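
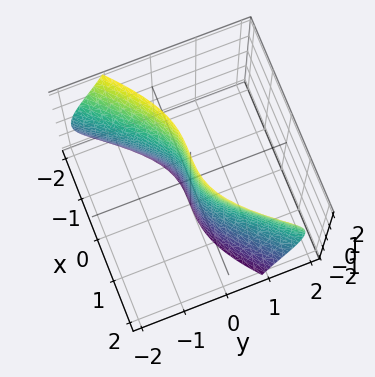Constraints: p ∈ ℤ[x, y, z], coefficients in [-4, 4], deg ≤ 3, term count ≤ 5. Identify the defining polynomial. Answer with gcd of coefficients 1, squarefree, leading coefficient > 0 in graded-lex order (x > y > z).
3*x^3 - 3*x^2*y + x*y*z - 2*y*z^2 - 3*y

1. Degree: the shape is more complex than any degree-2 surface, so deg p = 3.
2. Against the integer gridlines: it meets the y-axis at y = 0 (among the integer gridlines); every point of the z-axis in the box is on the surface; one x-axis crossing is at x = 0.
3. Putting this together gives p.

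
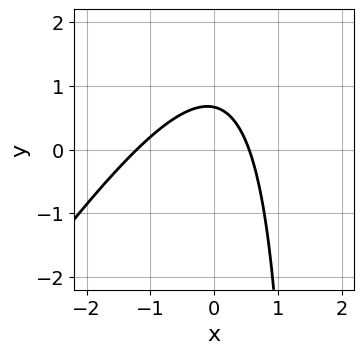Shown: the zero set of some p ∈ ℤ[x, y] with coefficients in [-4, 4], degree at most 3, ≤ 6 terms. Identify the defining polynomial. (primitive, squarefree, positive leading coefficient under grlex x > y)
3*x^2 - 2*x*y + 2*x + 3*y - 2

First, deg p = 2. No degree-1 curve has this shape.
Finally, solving for integer coefficients yields p as stated.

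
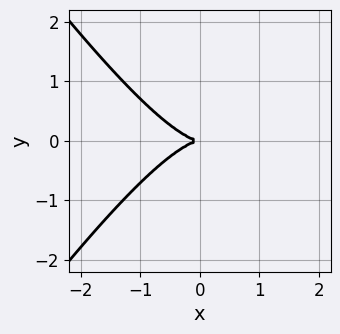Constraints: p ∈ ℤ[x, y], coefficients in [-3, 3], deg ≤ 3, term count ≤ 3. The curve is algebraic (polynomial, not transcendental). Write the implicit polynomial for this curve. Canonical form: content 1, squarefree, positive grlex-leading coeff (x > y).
1. Degree: no degree-2 curve has this shape, so deg p = 3.
2. Symmetries: mirror symmetry y ↦ −y ⇒ only even powers of y.
3. From the axis intercepts and sections: one y-axis crossing is at y = 0; one x-axis crossing is at x = 0.
4. Solving for integer coefficients yields p as stated.

2*x^3 - x*y^2 + 3*y^2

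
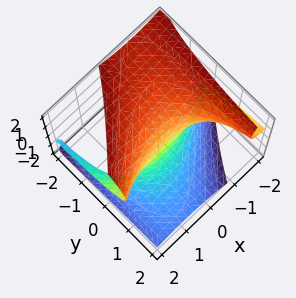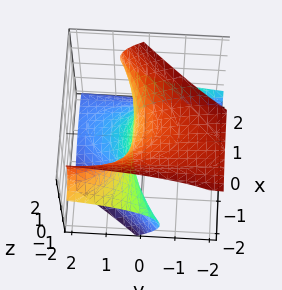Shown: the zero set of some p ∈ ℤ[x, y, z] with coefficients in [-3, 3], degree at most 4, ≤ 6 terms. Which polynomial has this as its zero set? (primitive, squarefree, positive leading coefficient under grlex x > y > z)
x^2*z - x*y*z - z^3 - 3*y + 1

First, degree: a generic line meets the surface in up to 3 points, so deg p = 3.
Next, from the axis intercepts and sections: no x-intercept at any integer in the box; one z-axis crossing is at z = 1.
Finally, matching integer coefficients to the picture gives p.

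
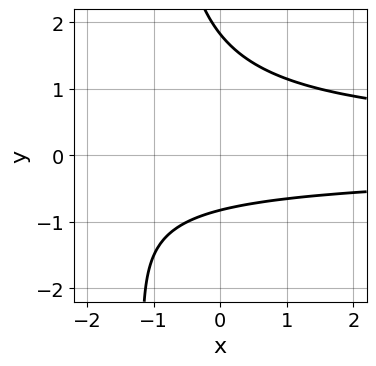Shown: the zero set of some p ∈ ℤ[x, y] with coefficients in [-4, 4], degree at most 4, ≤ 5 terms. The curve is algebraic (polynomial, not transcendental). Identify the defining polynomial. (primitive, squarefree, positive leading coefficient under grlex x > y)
2*x*y^2 + 2*y^2 - 2*y - 3

1. The degree is 3 — no degree-2 curve has this shape.
2. Against the integer gridlines: it misses every integer gridline on the x-axis.
3. Solving for integer coefficients yields p as stated.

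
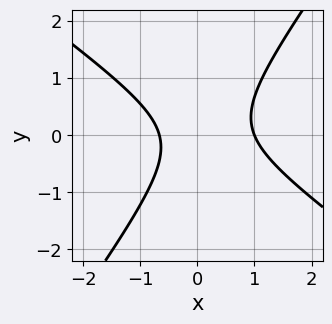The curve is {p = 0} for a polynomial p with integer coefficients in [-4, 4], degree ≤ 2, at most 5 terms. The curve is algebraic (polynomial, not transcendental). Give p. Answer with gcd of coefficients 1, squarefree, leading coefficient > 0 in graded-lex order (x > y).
(a) The degree is 2 — the shape is more complex than any degree-1 curve.
(b) Checking where it meets the axes: no y-intercept at any integer in the box; it meets the x-axis at x = 1 (among the integer gridlines).
(c) Putting this together gives p.

3*x^2 + 2*x*y - 3*y^2 - x - 2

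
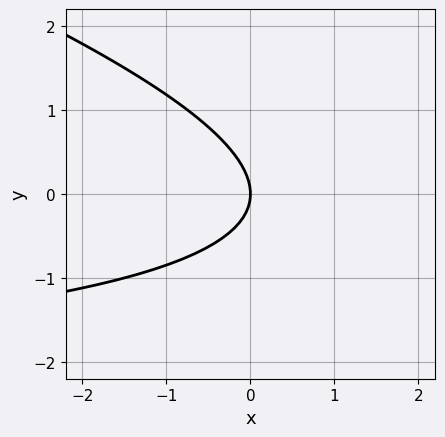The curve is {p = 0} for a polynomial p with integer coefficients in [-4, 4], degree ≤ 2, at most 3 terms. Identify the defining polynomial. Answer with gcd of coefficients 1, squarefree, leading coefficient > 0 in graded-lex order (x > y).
x*y + 3*y^2 + 3*x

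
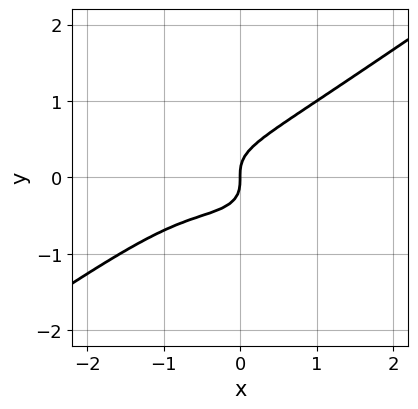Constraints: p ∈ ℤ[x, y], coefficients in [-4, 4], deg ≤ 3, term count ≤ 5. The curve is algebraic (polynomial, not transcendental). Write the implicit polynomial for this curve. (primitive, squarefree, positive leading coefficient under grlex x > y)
x^3 - 3*y^3 + x^2 + x

First, degree: the shape is more complex than any degree-2 curve, so deg p = 3.
Then, observable constraints: it meets the x-axis at x = 0 (among the integer gridlines); it crosses the y-axis at the gridline y = 0.
Finally, solving for integer coefficients yields p as stated.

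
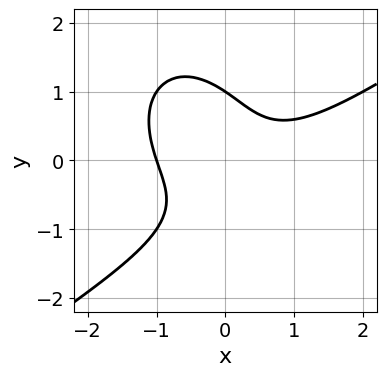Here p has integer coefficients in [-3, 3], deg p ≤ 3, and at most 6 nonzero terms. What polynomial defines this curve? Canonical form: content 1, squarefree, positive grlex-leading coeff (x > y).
(a) Degree: no degree-2 curve has this shape, so deg p = 3.
(b) Reading off the gridlines: it crosses the y-axis at the gridline y = 1; one x-axis crossing is at x = -1.
(c) Fitting integer coefficients to these (and the overall shape) gives p.

x^3 - x^2*y - y^3 - 2*x*y + 1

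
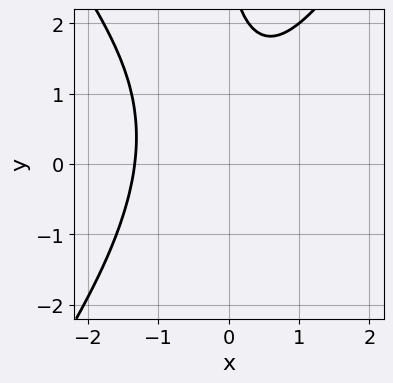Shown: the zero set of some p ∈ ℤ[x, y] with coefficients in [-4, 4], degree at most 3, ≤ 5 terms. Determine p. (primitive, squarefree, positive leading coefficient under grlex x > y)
2*x^3 - x*y^2 + x^2 - y + 3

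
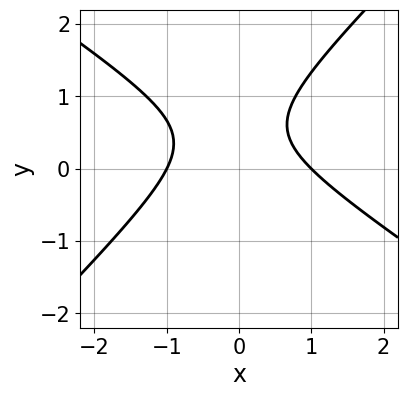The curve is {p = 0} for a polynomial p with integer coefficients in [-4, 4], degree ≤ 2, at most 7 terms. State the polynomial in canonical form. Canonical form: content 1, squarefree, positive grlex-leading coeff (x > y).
(a) deg p = 2.
(b) Checking where it meets the axes: it misses every integer gridline on the y-axis; the x-axis gridline crossings are at x ∈ {-1, 1}.
(c) Assembling these constraints gives the stated polynomial.

2*x^2 + x*y - 3*y^2 + 3*y - 2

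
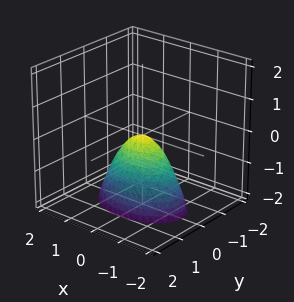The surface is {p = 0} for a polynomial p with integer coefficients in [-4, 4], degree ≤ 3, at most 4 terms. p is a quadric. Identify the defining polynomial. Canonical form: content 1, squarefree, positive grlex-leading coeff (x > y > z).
x^2 + 2*y^2 + z

The degree is 2 — a single bowl opening along one axis; a quadric.
Symmetries: the y ↦ −y reflection is a symmetry, so y appears only in even powers; it's symmetric under x → −x, forcing even powers of x.
Against the integer gridlines: it meets the z-axis at z = 0 (among the integer gridlines); it crosses the x-axis at the gridline x = 0; it crosses the y-axis at the gridline y = 0.
Assembling these constraints gives the stated polynomial.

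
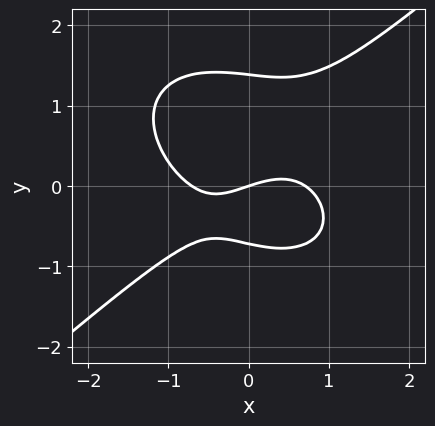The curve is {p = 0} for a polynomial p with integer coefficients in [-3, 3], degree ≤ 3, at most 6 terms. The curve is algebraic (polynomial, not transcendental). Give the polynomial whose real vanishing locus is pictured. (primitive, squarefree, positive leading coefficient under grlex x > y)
2*x^3 - 3*y^3 + 2*y^2 - x + 3*y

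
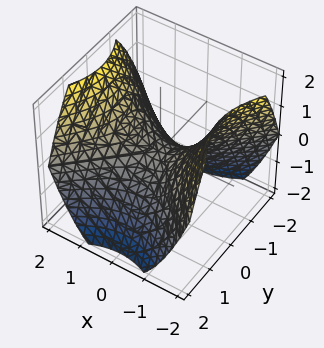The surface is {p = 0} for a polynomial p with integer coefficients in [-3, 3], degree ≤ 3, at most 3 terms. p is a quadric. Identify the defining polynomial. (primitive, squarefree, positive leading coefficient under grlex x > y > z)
2*x^2 - 2*y^2 - 3*z

The degree is 2 — a hyperbolic paraboloid; a quadric.
Symmetries: it's symmetric under y → −y, forcing even powers of y; it's symmetric under x → −x, forcing even powers of x.
Checking where it meets the axes: it crosses the x-axis at the gridline x = 0; it crosses the z-axis at the gridline z = 0.
These observations pin down the coefficients.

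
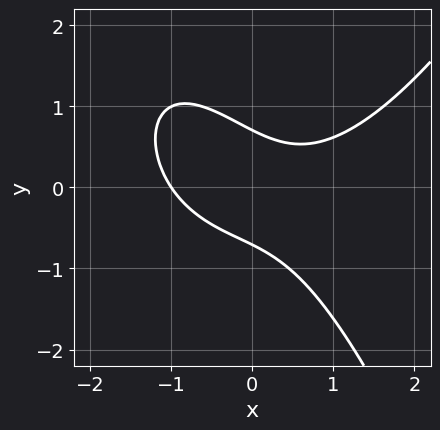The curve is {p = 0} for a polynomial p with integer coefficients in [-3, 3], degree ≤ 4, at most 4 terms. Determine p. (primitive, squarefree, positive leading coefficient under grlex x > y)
x^3 - 2*x*y - 2*y^2 + 1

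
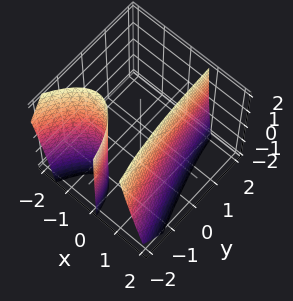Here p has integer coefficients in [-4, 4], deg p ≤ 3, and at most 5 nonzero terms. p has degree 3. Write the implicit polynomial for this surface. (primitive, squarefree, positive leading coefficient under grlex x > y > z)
1. I count 2 distinct pieces. They look like related sheets of one shape, so recover p as a whole.
2. The degree is 3 — no degree-2 surface has this shape.
3. From the axis intercepts and sections: the surface avoids every integer z-axis point in the box.
4. The integer polynomial consistent with all of this is the stated p.

2*x^3 + x^2*z + 3*x*y - 2*y - 3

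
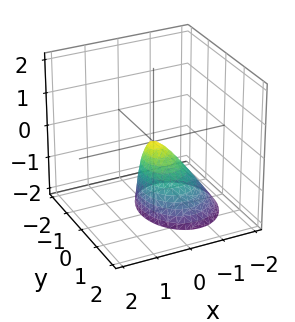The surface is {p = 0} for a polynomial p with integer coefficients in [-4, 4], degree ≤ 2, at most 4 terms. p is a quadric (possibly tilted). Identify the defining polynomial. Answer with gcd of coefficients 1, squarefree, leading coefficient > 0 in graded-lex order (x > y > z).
Degree: a generic line meets the surface in up to 2 points, so deg p = 2.
Checking where it meets the axes: it meets the x-axis at x = 0 (among the integer gridlines); one z-axis crossing is at z = 0; one y-axis crossing is at y = 0.
Together with the visible shape, these determine p as stated.

3*x^2 - 2*x*z + 2*y^2 + z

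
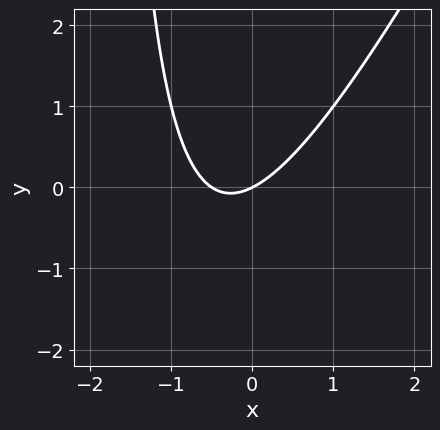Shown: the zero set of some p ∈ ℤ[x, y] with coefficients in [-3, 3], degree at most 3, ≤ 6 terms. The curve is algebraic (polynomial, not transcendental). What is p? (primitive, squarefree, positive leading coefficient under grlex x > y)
The degree is 2 — a generic line meets the curve in up to 2 points.
Checking where it meets the axes: one y-axis crossing is at y = 0; one x-axis crossing is at x = 0.
Putting this together gives p.

2*x^2 - x*y + x - 2*y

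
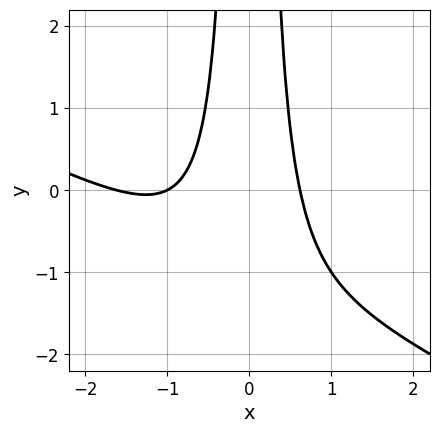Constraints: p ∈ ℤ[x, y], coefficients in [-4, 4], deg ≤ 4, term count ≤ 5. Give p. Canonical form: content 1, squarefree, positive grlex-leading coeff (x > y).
x^3 + 2*x^2*y + 2*x^2 - 1

(a) Degree: the shape is more complex than any degree-2 curve, so deg p = 3.
(b) From the visible intercepts: it meets the x-axis at x = -1 (among the integer gridlines); no y-intercept at any integer in the box.
(c) The integer polynomial consistent with all of this is the stated p.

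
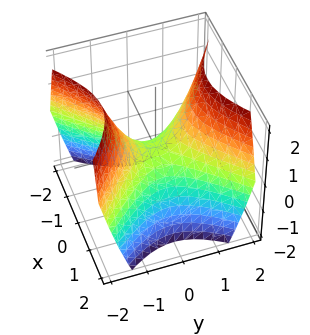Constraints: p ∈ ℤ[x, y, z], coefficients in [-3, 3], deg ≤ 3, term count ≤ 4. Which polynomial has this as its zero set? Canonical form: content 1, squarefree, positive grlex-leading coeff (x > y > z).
(a) The degree is 2 — a hyperbolic paraboloid; a quadric.
(b) Symmetries: it's symmetric under x → −x, forcing even powers of x; the y ↦ −y reflection is a symmetry, so y appears only in even powers.
(c) From the visible intercepts: it meets the x-axis at x = 0 (among the integer gridlines); it meets the z-axis at z = 0 (among the integer gridlines); it meets the y-axis at y = 0 (among the integer gridlines).
(d) Matching integer coefficients to the picture gives p.

x^2 - y^2 + z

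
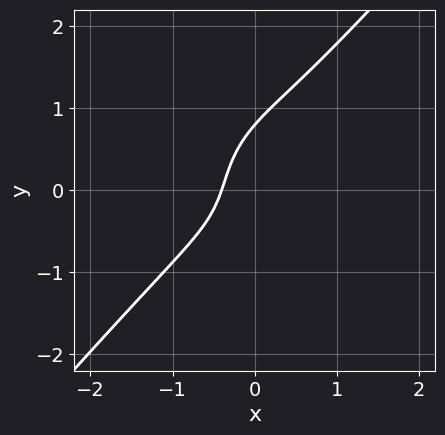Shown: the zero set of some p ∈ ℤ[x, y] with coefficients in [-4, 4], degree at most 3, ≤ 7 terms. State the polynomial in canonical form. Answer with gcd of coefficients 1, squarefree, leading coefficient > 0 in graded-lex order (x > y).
3*x^3 - 2*y^3 + 3*x*y + 2*x + 1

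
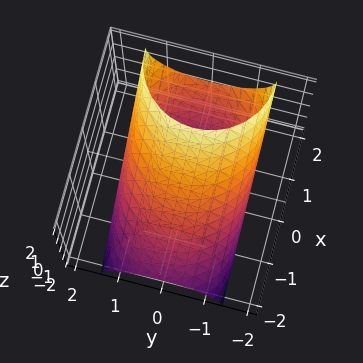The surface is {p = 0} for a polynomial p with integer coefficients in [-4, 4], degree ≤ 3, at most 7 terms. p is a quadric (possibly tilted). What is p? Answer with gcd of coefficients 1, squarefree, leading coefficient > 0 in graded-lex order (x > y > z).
x^2 - 2*x*z + y^2 + z^2 - 2

First, the degree is 2 — the shape is more complex than any degree-1 surface.
Finally, solving for integer coefficients yields p as stated.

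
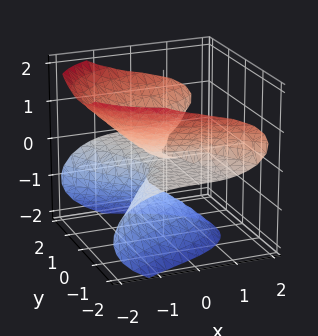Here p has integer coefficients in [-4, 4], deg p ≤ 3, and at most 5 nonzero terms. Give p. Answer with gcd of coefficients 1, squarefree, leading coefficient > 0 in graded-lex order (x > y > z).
x^3 + 2*x*z^2 - 3*y^2*z + 3*z^3 + 3*z^2

(a) deg p = 3. No degree-2 surface has this shape.
(b) Against the integer gridlines: one x-axis crossing is at x = 0; the visible y-axis segment lies entirely on the surface; the z-axis gridline crossings are at z ∈ {-1, 0}.
(c) Putting this together gives p.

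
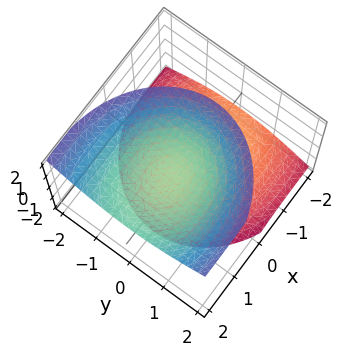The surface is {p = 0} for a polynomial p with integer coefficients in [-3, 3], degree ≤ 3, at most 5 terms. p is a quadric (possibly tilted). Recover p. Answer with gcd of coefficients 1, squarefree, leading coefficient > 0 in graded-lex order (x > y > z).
2*x^2 - 3*x*z + 3*y^2 - 3*z^2 + 3

I count 2 distinct pieces. Treating them together as one polynomial.
Degree: the shape is more complex than any degree-1 surface, so deg p = 2.
Against the integer gridlines: it misses every integer gridline on the y-axis; no x-intercept at any integer in the box.
Assembling these constraints gives the stated polynomial. Check: (0, 0, -1) on the z-axis lies on the surface, and p(0, 0, -1) = 0. ✓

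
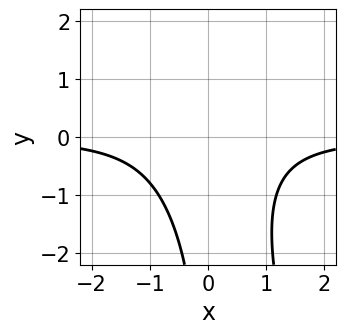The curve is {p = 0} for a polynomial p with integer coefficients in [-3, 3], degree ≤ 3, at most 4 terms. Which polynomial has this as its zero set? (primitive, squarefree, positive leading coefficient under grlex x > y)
The degree is 3 — a generic line meets the curve in up to 3 points.
Checking where it meets the axes: it misses every integer gridline on the x-axis; it misses every integer gridline on the y-axis.
These observations pin down the coefficients.

3*x^2*y + x*y^2 + 3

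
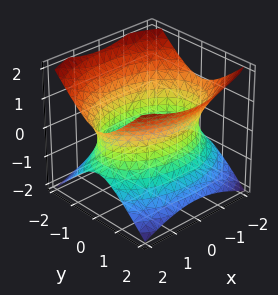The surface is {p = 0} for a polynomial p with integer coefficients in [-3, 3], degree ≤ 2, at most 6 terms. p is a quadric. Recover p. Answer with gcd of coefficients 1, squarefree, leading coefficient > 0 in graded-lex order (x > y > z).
x^2 + 2*y^2 - 2*z^2 - 3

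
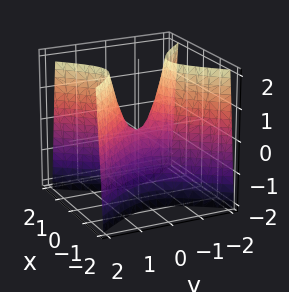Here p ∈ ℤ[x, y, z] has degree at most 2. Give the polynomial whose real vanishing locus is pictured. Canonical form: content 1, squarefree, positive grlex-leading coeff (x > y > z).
3*x^2 - 2*y^2 + z

(a) deg p = 2. A hyperbolic paraboloid; a quadric.
(b) Symmetries: mirror symmetry y ↦ −y ⇒ only even powers of y; the x ↦ −x reflection is a symmetry, so x appears only in even powers.
(c) Reading off the gridlines: it crosses the y-axis at the gridline y = 0; it crosses the x-axis at the gridline x = 0; it crosses the z-axis at the gridline z = 0.
(d) The integer polynomial consistent with all of this is the stated p.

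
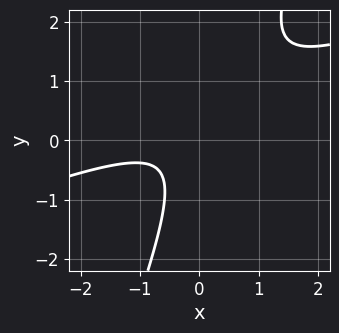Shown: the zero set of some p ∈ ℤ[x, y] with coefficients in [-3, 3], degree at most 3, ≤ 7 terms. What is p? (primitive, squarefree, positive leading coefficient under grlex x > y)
x^2 - 3*x*y + y^2 + x + 1

First, deg p = 2. The shape is more complex than any degree-1 curve.
Then, against the integer gridlines: it misses every integer gridline on the y-axis; it misses every integer gridline on the x-axis.
Finally, matching integer coefficients to the picture gives p.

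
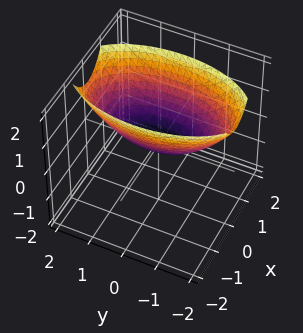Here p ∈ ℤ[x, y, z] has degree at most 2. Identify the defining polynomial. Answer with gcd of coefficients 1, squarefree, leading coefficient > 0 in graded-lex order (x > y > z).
3*x^2 + y^2 - 3*z

(a) The degree is 2 — a paraboloid; a quadric.
(b) Symmetries: the y ↦ −y reflection is a symmetry, so y appears only in even powers; the x ↦ −x reflection is a symmetry, so x appears only in even powers.
(c) Checking where it meets the axes: it crosses the x-axis at the gridline x = 0; it crosses the y-axis at the gridline y = 0; one z-axis crossing is at z = 0.
(d) Putting this together gives p.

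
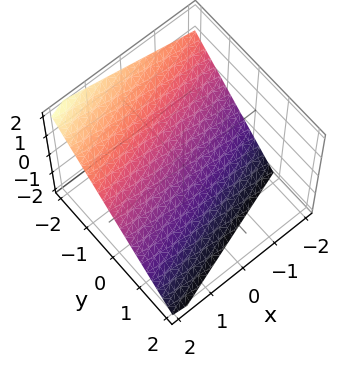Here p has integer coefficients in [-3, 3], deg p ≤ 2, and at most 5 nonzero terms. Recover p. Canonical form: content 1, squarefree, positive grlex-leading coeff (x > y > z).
First, the degree is 1 — every cross-section is a straight line — this is a plane.
Then, observable constraints: it crosses the x-axis at the gridline x = 2.
Finally, solving for integer coefficients yields p as stated.

x - 3*y - 3*z - 2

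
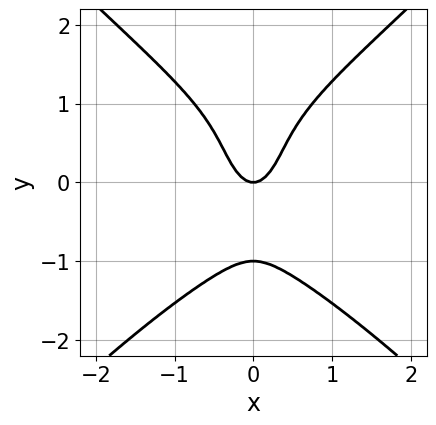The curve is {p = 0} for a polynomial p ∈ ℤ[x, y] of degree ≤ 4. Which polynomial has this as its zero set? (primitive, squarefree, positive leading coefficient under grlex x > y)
x^4 - y^4 + 3*x^2 - y

(a) The degree is 4 — no degree-3 curve has this shape.
(b) Symmetries: the x ↦ −x reflection is a symmetry, so x appears only in even powers.
(c) Against the integer gridlines: it crosses the x-axis at the gridline x = 0; among the integer gridlines, it crosses the y-axis at y ∈ {-1, 0}.
(d) Together with the visible shape, these determine p as stated.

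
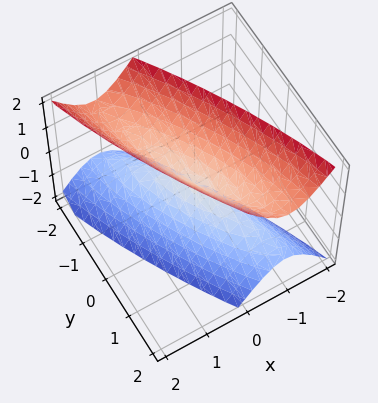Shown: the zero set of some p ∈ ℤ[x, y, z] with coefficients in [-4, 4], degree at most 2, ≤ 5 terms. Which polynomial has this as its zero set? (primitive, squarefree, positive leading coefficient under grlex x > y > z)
3*x^2 + 3*x*y + y^2 - z^2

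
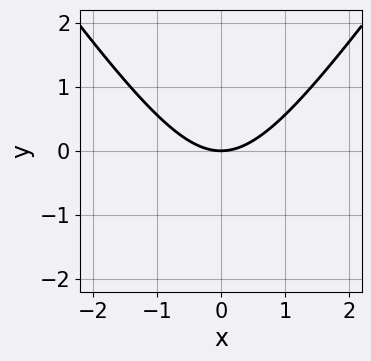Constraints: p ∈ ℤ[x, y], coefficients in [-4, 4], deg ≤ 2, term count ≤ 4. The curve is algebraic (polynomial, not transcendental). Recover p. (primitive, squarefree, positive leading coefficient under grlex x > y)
Degree: the shape is more complex than any degree-1 curve, so deg p = 2.
Symmetries: mirror symmetry x ↦ −x ⇒ only even powers of x.
Observable constraints: one y-axis crossing is at y = 0; it meets the x-axis at x = 0 (among the integer gridlines).
Together with the visible shape, these determine p as stated.

2*x^2 - y^2 - 3*y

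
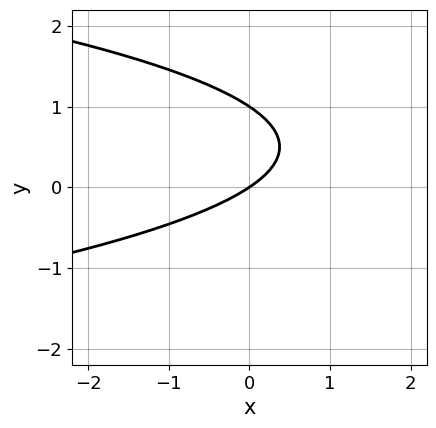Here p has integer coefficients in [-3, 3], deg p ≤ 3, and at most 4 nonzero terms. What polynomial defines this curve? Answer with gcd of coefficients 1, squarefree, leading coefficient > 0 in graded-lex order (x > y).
3*y^2 + 2*x - 3*y

The degree is 2 — a generic line meets the curve in up to 2 points.
From the axis intercepts and sections: among the integer gridlines, it crosses the y-axis at y ∈ {0, 1}; it crosses the x-axis at the gridline x = 0.
Putting this together gives p.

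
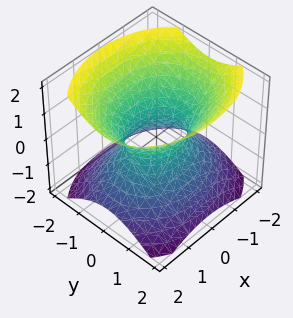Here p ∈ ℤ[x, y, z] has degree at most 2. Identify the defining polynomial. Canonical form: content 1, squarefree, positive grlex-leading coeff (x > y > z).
First, the degree is 2 — one connected sheet with a waist; a quadric.
Then, symmetries: mirror symmetry x ↦ −x ⇒ only even powers of x; the y ↦ −y reflection is a symmetry, so y appears only in even powers; the z ↦ −z reflection is a symmetry, so z appears only in even powers.
Then, from the axis intercepts and sections: no z-intercept at any integer in the box; the x-axis gridline crossings are at x ∈ {-1, 1}.
Finally, together with the visible shape, these determine p as stated.

2*x^2 + 3*y^2 - 3*z^2 - 2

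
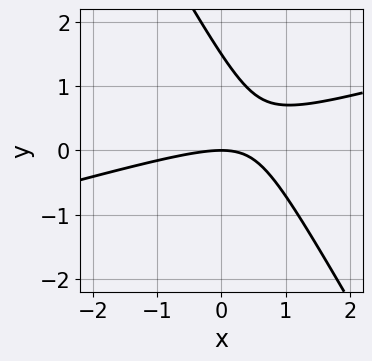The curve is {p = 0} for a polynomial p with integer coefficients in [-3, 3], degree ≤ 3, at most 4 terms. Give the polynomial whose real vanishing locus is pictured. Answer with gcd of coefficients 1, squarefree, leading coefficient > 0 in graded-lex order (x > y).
deg p = 2. The shape is more complex than any degree-1 curve.
Checking where it meets the axes: it crosses the y-axis at the gridline y = 0; it meets the x-axis at x = 0 (among the integer gridlines).
The integer polynomial consistent with all of this is the stated p.

x^2 - 3*x*y - 2*y^2 + 3*y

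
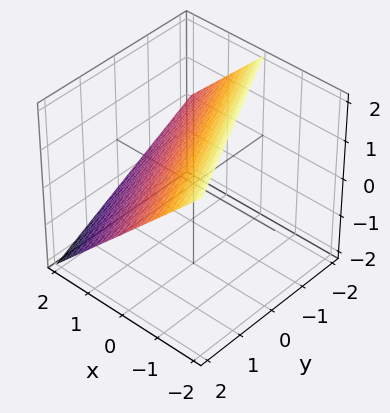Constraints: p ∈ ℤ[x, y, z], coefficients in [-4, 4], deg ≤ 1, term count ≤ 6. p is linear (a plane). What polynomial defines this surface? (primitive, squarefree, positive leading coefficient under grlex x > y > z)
The degree is 1 — every cross-section is a straight line — this is a plane.
Checking where it meets the axes: it crosses the z-axis at the gridline z = 1; one x-axis crossing is at x = 1; it meets the y-axis at y = 2 (among the integer gridlines).
Assembling these constraints gives the stated polynomial.

2*x + y + 2*z - 2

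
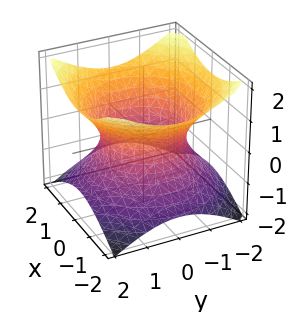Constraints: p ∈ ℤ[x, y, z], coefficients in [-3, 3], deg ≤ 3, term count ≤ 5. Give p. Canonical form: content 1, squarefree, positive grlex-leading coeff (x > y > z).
1. deg p = 2. No degree-1 surface has this shape.
2. Symmetry: every cross-section ⟂ z is a circle, so x, y appear only via x² + y².
3. Checking where it meets the axes: the surface avoids every integer z-axis point in the box; a circular section at z = 0 has radius between 1 and 2.
4. Assembling these constraints gives the stated polynomial.

2*x^2 + 2*y^2 - 3*z^2 - 3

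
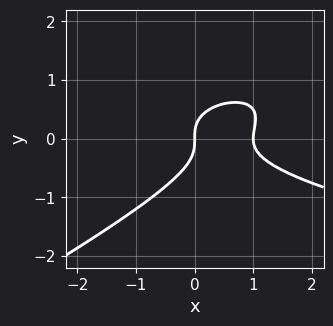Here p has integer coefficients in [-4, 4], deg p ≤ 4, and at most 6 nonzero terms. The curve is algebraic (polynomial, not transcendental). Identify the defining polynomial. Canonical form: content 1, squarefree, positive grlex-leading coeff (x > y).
First, the degree is 3 — a generic line meets the curve in up to 3 points.
Then, against the integer gridlines: it crosses the y-axis at the gridline y = 0; among the integer gridlines, it crosses the x-axis at x ∈ {0, 1}.
Finally, the integer polynomial consistent with all of this is the stated p.

x*y^2 - 2*y^3 - x^2 + x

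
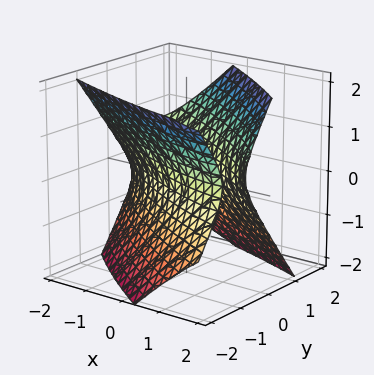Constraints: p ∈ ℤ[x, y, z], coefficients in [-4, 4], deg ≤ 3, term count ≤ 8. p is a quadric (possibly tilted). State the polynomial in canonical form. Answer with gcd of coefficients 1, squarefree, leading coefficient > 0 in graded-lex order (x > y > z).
x^2 + 3*x*y + x*z + 3*y^2 - 2*z^2 - 2

The picture has 2 separate pieces.
The degree is 2 — a generic line meets the surface in up to 2 points.
Observable constraints: no z-intercept at any integer in the box.
Together with the visible shape, these determine p as stated.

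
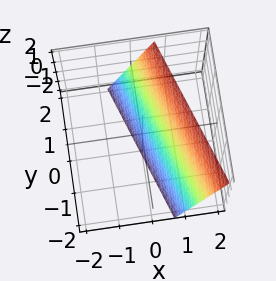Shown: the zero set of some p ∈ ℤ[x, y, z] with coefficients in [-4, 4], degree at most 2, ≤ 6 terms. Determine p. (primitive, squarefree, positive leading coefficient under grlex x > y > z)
1. deg p = 1. The surface is flat (a plane).
2. From the visible intercepts: it meets the z-axis at z = -2 (among the integer gridlines); it crosses the y-axis at the gridline y = 2.
3. Fitting integer coefficients to these (and the overall shape) gives p.

3*x + y - z - 2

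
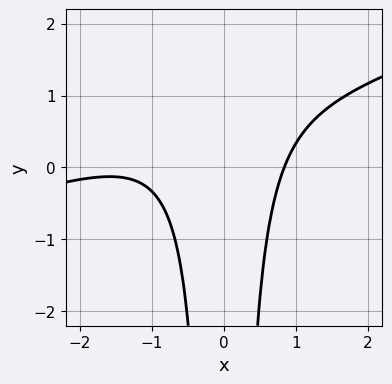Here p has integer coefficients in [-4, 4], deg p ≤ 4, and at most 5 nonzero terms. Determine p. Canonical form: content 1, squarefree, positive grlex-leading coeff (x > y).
x^3 - 3*x^2*y + 2*x^2 - 2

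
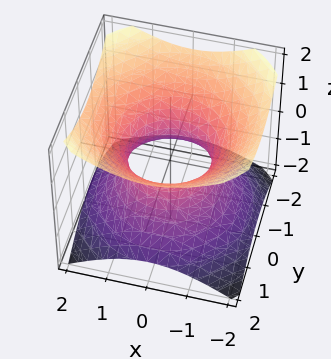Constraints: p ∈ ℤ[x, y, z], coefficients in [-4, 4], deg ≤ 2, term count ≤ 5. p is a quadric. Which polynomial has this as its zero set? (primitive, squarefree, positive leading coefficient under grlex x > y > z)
2*x^2 + 2*y^2 - 3*z^2 - 2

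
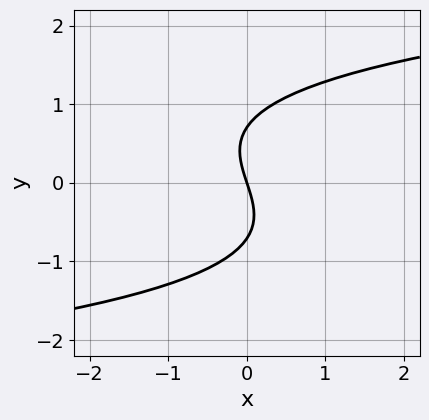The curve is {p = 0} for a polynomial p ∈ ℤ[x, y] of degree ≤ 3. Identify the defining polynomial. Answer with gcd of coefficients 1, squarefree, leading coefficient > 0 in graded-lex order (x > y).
2*y^3 - 3*x - y

1. Degree: a generic line meets the curve in up to 3 points, so deg p = 3.
2. From the axis intercepts and sections: it crosses the y-axis at the gridline y = 0; one x-axis crossing is at x = 0.
3. The integer polynomial consistent with all of this is the stated p.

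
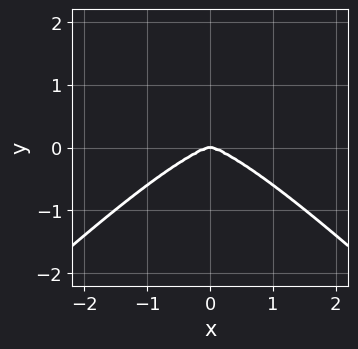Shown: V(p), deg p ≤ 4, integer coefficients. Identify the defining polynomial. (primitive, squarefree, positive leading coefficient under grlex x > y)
x^4 - x^2*y^2 + 3*y^3

1. deg p = 4. No degree-3 curve has this shape.
2. Symmetries: the x ↦ −x reflection is a symmetry, so x appears only in even powers.
3. Checking where it meets the axes: it meets the y-axis at y = 0 (among the integer gridlines); it crosses the x-axis at the gridline x = 0.
4. Together with the visible shape, these determine p as stated.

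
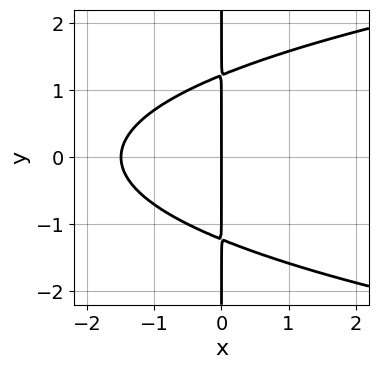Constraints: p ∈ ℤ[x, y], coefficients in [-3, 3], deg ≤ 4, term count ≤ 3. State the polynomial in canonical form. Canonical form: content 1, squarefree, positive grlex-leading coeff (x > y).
2*x*y^2 - 2*x^2 - 3*x

1. The degree is 3 — the shape is more complex than any degree-2 curve.
2. Symmetries: mirror symmetry y ↦ −y ⇒ only even powers of y.
3. Observable constraints: the visible y-axis segment lies entirely on the curve; one x-axis crossing is at x = 0.
4. Fitting integer coefficients to these (and the overall shape) gives p.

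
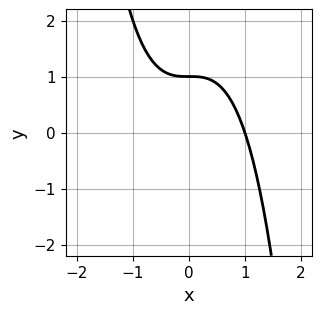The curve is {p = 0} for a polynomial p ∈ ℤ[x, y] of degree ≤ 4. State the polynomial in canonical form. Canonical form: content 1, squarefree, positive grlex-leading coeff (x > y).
First, degree: no degree-2 curve has this shape, so deg p = 3.
Then, from the visible intercepts: one y-axis crossing is at y = 1; it meets the x-axis at x = 1 (among the integer gridlines).
Finally, matching integer coefficients to the picture gives p.

x^3 + y - 1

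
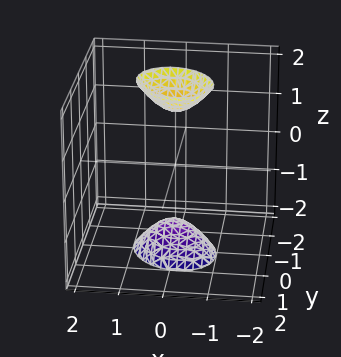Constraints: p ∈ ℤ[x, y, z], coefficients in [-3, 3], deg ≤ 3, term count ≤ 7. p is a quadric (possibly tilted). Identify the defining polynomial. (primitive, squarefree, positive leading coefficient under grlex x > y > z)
3*x^2 + x*y + 3*y^2 - z^2 + 2

First, there are 2 components.
Then, deg p = 2.
Then, against the integer gridlines: no y-intercept at any integer in the box; no x-intercept at any integer in the box.
Finally, these observations pin down the coefficients.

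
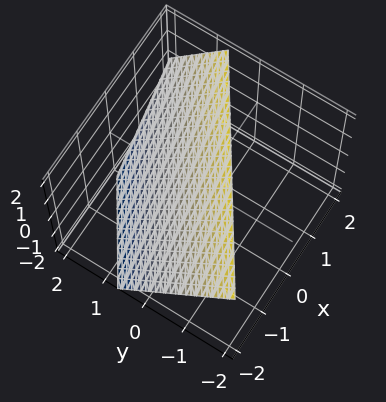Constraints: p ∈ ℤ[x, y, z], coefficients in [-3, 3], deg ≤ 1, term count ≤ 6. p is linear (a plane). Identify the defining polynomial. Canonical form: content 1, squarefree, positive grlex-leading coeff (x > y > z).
First, degree: the surface is flat (a plane), so deg p = 1.
Next, from the axis intercepts and sections: it meets the z-axis at z = 1 (among the integer gridlines); it crosses the x-axis at the gridline x = -1.
Finally, assembling these constraints gives the stated polynomial.

2*x - 3*y - 2*z + 2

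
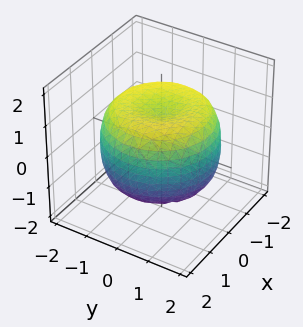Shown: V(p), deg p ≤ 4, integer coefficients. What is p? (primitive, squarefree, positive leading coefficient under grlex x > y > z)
x^4 + 2*x^2*y^2 + y^4 - 2*x^2 - 2*y^2 + 2*z^2 - 2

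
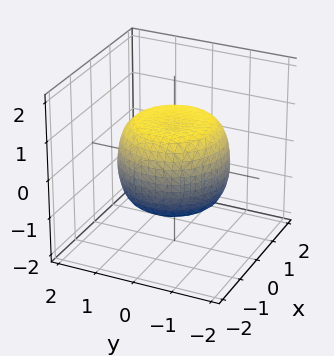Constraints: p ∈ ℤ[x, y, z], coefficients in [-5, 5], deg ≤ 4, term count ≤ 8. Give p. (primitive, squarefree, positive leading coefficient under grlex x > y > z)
2*x^4 + 4*x^2*y^2 + 2*y^4 - 2*x^2 - 2*y^2 + 3*z^2 - 3

(a) Degree: no degree-3 surface has this shape, so deg p = 4.
(b) Symmetries: the surface is invariant under rotation about z: p = q(x² + y², z).
(c) Against the integer gridlines: among the integer gridlines, it crosses the z-axis at z ∈ {-1, 1}; a circular section at z = 0 has radius between 1 and 2.
(d) These observations pin down the coefficients.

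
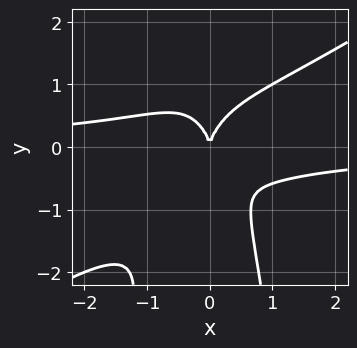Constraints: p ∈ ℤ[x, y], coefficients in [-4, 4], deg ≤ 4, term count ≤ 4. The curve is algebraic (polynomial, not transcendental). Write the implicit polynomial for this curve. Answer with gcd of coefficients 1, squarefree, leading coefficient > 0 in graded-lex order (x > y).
(a) Degree: the shape is more complex than any degree-3 curve, so deg p = 4.
(b) Against the integer gridlines: one x-axis crossing is at x = 0; it meets the y-axis at y = 0 (among the integer gridlines).
(c) Assembling these constraints gives the stated polynomial.

2*x^3*y - 3*x^2*y^2 - y^3 + 2*x^2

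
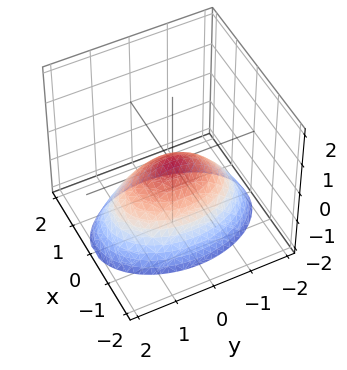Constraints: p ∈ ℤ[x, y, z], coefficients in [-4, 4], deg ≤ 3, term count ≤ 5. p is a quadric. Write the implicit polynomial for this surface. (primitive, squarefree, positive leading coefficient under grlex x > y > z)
2*x^2 + y^2 + 2*z

First, the degree is 2 — a paraboloid; a quadric.
Then, symmetries: mirror symmetry y ↦ −y ⇒ only even powers of y; the x ↦ −x reflection is a symmetry, so x appears only in even powers.
Next, observable constraints: it meets the x-axis at x = 0 (among the integer gridlines); it meets the z-axis at z = 0 (among the integer gridlines); it crosses the y-axis at the gridline y = 0.
Finally, matching integer coefficients to the picture gives p.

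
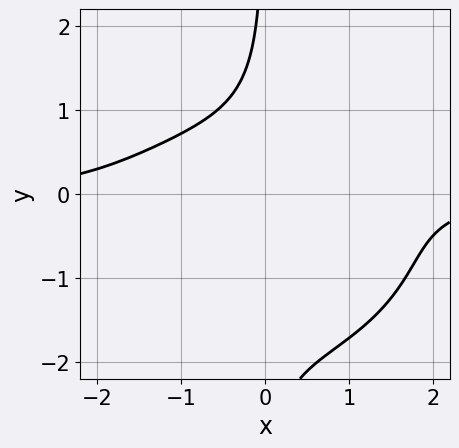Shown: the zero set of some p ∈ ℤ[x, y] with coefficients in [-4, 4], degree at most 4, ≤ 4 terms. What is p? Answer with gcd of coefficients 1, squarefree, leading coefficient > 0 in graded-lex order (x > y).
The degree is 4 — the shape is more complex than any degree-3 curve.
Against the integer gridlines: it misses every integer gridline on the x-axis; it misses every integer gridline on the y-axis.
These observations pin down the coefficients.

x^3*y + 2*x*y^3 + 3*x*y^2 + 3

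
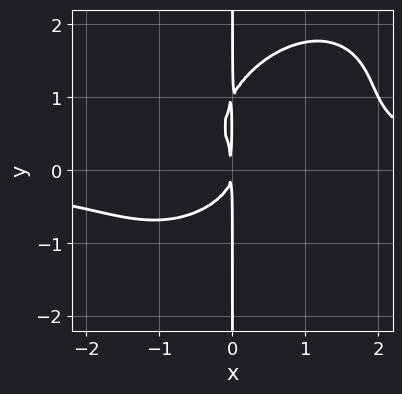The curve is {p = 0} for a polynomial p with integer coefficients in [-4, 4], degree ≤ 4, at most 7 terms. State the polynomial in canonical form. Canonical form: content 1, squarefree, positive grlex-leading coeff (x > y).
x^3*y - x^2*y^2 + x*y^3 - x*y^2 - x^2

(a) The degree is 4 — no degree-3 curve has this shape.
(b) From the visible intercepts: every point of the y-axis in the box is on the curve.
(c) Assembling these constraints gives the stated polynomial.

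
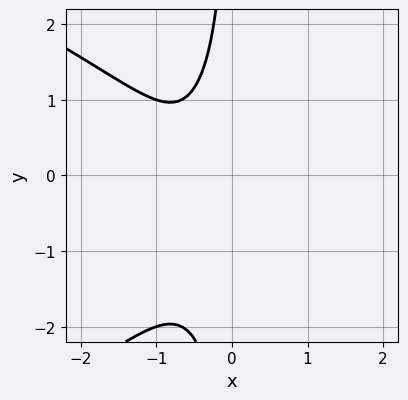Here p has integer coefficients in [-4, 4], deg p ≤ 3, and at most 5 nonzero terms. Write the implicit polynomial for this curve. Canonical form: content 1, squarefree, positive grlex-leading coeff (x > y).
x*y^2 + 3*x^2 + x*y + 3*x + 2

1. deg p = 3.
2. Checking where it meets the axes: it misses every integer gridline on the y-axis; no x-intercept at any integer in the box.
3. Putting this together gives p.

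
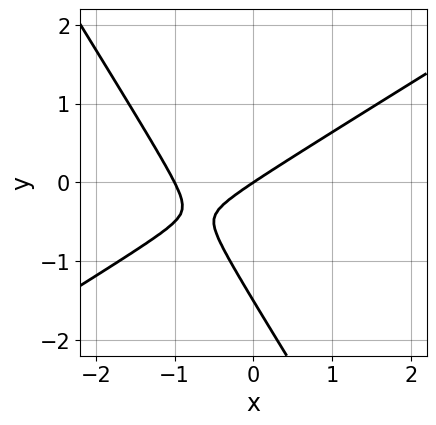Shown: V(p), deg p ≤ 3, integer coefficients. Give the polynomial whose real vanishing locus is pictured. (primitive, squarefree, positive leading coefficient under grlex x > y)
1. deg p = 2. No degree-1 curve has this shape.
2. Against the integer gridlines: it crosses the y-axis at the gridline y = 0; the x-axis gridline crossings are at x ∈ {-1, 0}.
3. Solving for integer coefficients yields p as stated.

2*x^2 - 2*x*y - 2*y^2 + 2*x - 3*y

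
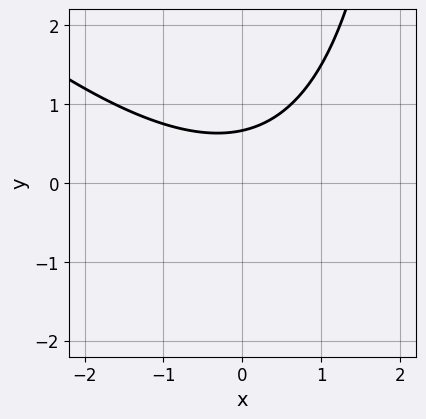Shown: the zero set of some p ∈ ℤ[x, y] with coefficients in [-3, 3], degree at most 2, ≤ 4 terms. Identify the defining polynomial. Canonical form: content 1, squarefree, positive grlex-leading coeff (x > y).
1. The degree is 2 — the shape is more complex than any degree-1 curve.
2. Observable constraints: it misses every integer gridline on the x-axis.
3. Together with the visible shape, these determine p as stated.

x^2 + x*y - 3*y + 2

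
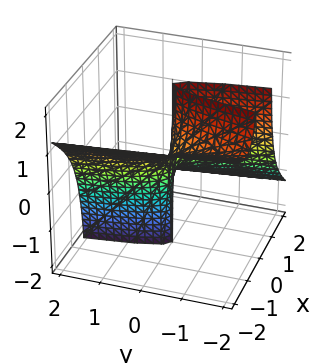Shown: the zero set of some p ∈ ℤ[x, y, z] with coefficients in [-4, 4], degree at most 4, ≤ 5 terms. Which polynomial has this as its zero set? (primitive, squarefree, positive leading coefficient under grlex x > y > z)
2*x^3 + 3*x^2*z + y

deg p = 3. A generic line meets the surface in up to 3 points.
From the visible intercepts: it meets the y-axis at y = 0 (among the integer gridlines); every point of the z-axis in the box is on the surface.
Solving for integer coefficients yields p as stated.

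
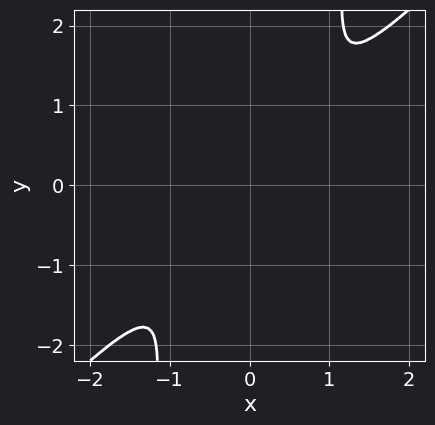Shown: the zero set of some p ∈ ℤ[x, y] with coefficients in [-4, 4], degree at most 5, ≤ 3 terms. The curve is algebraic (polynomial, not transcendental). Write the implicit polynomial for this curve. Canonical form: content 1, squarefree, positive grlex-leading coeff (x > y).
3*x^4 - 3*x^3*y + y^2

First, deg p = 4.
Finally, the integer polynomial consistent with all of this is the stated p.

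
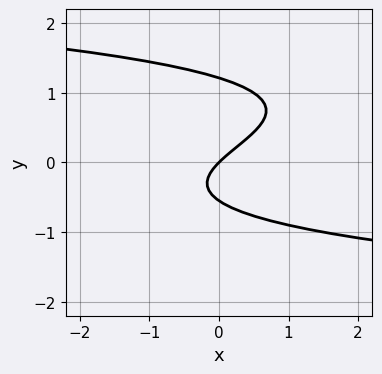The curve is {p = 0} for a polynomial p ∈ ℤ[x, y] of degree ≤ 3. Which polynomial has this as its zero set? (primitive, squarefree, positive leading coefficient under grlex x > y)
1. The degree is 3 — the shape is more complex than any degree-2 curve.
2. Observable constraints: it meets the y-axis at y = 0 (among the integer gridlines); one x-axis crossing is at x = 0.
3. Matching integer coefficients to the picture gives p.

3*y^3 - 2*y^2 + 2*x - 2*y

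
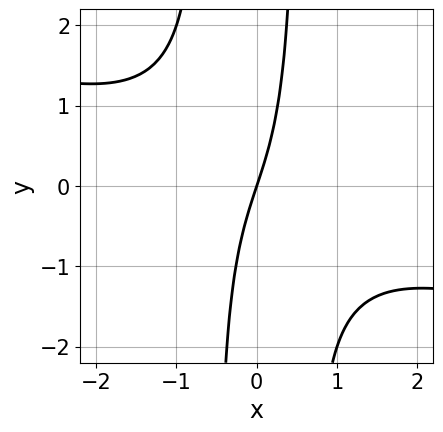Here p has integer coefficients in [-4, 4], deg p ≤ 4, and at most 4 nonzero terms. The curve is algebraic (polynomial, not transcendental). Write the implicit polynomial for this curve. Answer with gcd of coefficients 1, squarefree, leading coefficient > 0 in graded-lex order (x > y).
(a) The degree is 3 — the shape is more complex than any degree-2 curve.
(b) Against the integer gridlines: one x-axis crossing is at x = 0; one y-axis crossing is at y = 0.
(c) Together with the visible shape, these determine p as stated.

x^3 + 3*x^2*y + 3*x - y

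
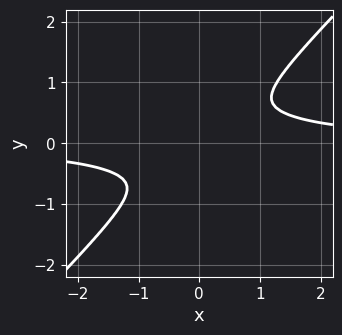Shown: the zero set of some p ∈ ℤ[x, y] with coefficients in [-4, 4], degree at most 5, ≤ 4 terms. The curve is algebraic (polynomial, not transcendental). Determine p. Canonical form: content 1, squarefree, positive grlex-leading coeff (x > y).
(a) deg p = 4. The shape is more complex than any degree-3 curve.
(b) Putting this together gives p.

3*x^3*y - 3*y^4 - 2*x^2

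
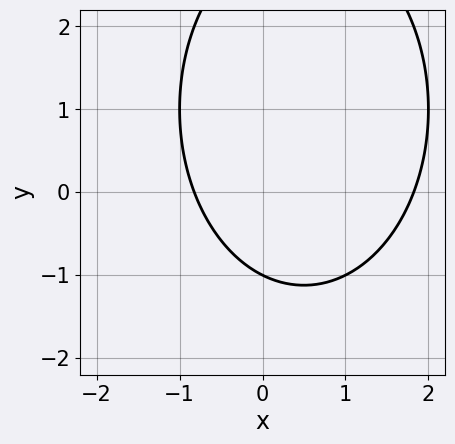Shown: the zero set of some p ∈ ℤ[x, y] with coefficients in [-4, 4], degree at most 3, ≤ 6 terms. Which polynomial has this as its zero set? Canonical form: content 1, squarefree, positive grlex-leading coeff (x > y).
1. Degree: the shape is more complex than any degree-1 curve, so deg p = 2.
2. From the visible intercepts: one y-axis crossing is at y = -1.
3. Assembling these constraints gives the stated polynomial.

2*x^2 + y^2 - 2*x - 2*y - 3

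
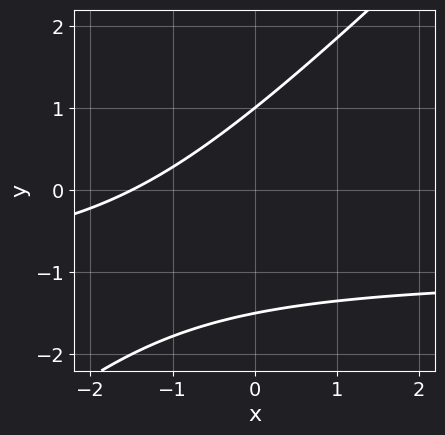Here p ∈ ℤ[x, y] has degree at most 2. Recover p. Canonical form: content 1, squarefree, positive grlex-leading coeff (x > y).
2*x*y - 2*y^2 + 2*x - y + 3

1. Degree: no degree-1 curve has this shape, so deg p = 2.
2. Against the integer gridlines: it meets the y-axis at y = 1 (among the integer gridlines).
3. Solving for integer coefficients yields p as stated.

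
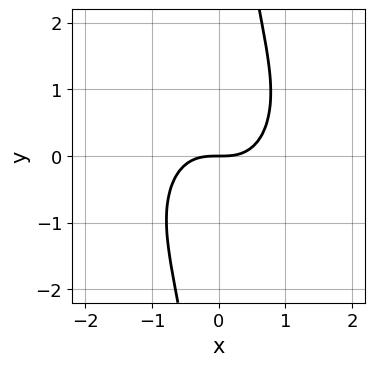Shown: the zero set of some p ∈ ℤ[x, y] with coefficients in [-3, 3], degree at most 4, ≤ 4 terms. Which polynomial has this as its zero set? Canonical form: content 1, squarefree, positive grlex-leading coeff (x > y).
deg p = 3. A generic line meets the curve in up to 3 points.
Reading off the gridlines: it meets the x-axis at x = 0 (among the integer gridlines); it meets the y-axis at y = 0 (among the integer gridlines).
Together with the visible shape, these determine p as stated.

3*x^3 + 2*x*y^2 - 3*y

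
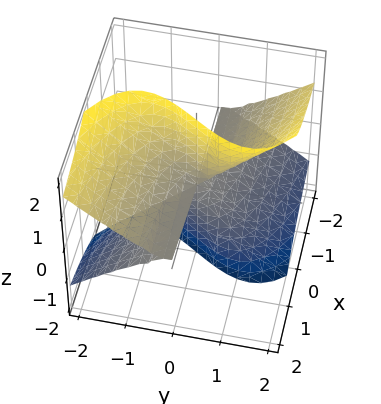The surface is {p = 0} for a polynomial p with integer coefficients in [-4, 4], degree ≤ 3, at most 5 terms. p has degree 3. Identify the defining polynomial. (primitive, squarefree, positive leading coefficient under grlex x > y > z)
deg p = 3.
From the visible intercepts: it meets the y-axis at y = 0 (among the integer gridlines); every point of the x-axis in the box is on the surface; the visible z-axis segment lies entirely on the surface.
Solving for integer coefficients yields p as stated.

3*x*z^2 + 2*y^3 - 2*y*z^2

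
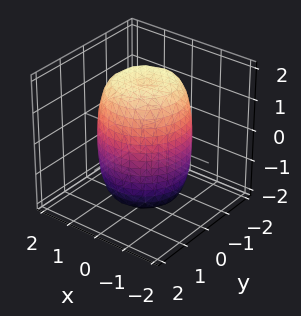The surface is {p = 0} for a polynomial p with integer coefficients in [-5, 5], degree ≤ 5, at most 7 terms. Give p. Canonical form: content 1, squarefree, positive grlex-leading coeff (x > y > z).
(a) Degree: no degree-3 surface has this shape, so deg p = 4.
(b) Symmetries: rotational symmetry about the z-axis ⇒ p depends on x, y only through x² + y².
(c) Reading off the gridlines: a circular section at z = -1 has radius between 1 and 2.
(d) Assembling these constraints gives the stated polynomial.

2*x^4 + 4*x^2*y^2 + 2*y^4 - 2*x^2 - 2*y^2 + z^2 - 3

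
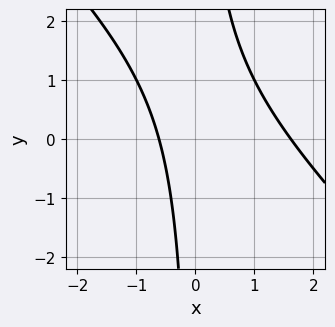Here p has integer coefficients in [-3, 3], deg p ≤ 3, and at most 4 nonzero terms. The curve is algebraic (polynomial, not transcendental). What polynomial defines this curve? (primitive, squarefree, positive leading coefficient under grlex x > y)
x^2 + x*y - x - 1

deg p = 2. No degree-1 curve has this shape.
Reading off the gridlines: it misses every integer gridline on the y-axis.
Putting this together gives p.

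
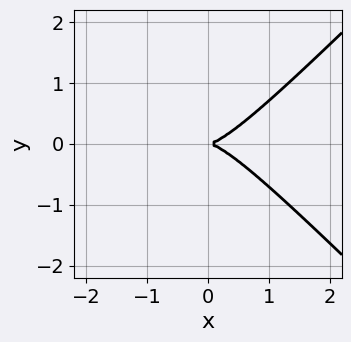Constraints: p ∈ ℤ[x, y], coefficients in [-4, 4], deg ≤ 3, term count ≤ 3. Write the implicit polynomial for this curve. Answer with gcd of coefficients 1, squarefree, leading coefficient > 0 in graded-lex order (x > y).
Degree: a generic line meets the curve in up to 3 points, so deg p = 3.
Symmetries: mirror symmetry y ↦ −y ⇒ only even powers of y.
Against the integer gridlines: one y-axis crossing is at y = 0; it crosses the x-axis at the gridline x = 0.
Putting this together gives p.

x^3 - x*y^2 - y^2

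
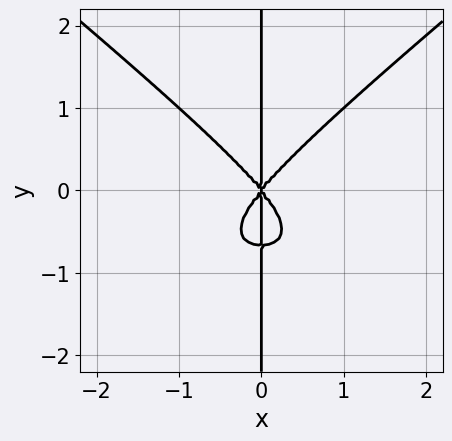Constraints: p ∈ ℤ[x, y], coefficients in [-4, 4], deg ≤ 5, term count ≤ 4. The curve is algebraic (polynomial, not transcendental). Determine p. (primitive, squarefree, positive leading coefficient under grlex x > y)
2*x^3*y - 3*x*y^3 + 3*x^3 - 2*x*y^2

(a) deg p = 4. A generic line meets the curve in up to 4 points.
(b) Observable constraints: one x-axis crossing is at x = 0; every point of the y-axis in the box is on the curve.
(c) Assembling these constraints gives the stated polynomial.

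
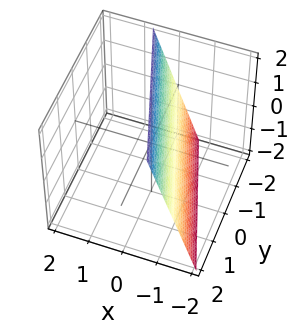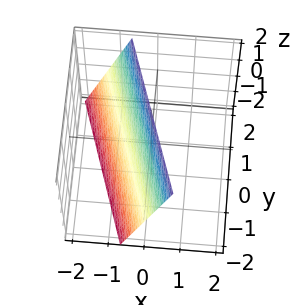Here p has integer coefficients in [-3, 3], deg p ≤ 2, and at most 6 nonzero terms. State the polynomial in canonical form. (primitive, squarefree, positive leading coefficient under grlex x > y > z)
3*x + y - z + 2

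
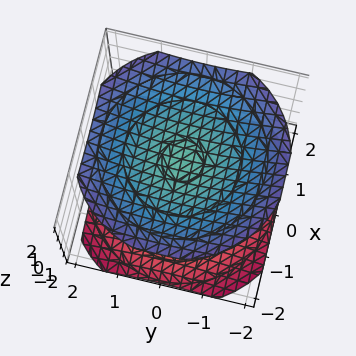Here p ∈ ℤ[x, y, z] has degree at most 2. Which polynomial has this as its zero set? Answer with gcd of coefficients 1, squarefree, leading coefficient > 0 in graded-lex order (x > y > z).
x^2 + y^2 - 2*z^2 + 3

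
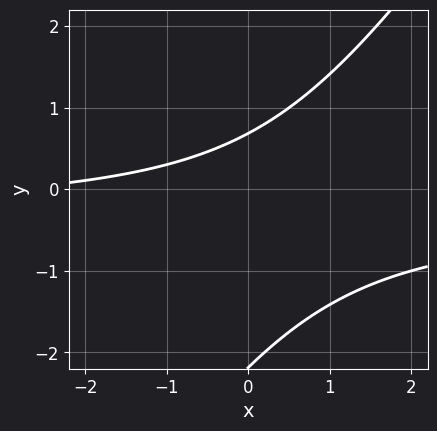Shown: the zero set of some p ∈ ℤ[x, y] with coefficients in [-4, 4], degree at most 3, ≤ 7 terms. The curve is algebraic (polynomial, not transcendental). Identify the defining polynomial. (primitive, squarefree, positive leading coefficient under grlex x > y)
First, the degree is 2 — a generic line meets the curve in up to 2 points.
Next, from the axis intercepts and sections: the curve avoids every integer x-axis point in the box.
Finally, assembling these constraints gives the stated polynomial.

3*x*y - 2*y^2 + x - 3*y + 3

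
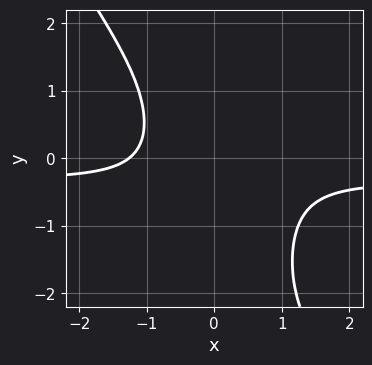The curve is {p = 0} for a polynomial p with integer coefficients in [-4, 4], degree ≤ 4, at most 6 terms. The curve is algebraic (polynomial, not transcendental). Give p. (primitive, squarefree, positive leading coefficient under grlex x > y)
(a) deg p = 4. A generic line meets the curve in up to 4 points.
(b) From the axis intercepts and sections: the curve avoids every integer y-axis point in the box.
(c) The integer polynomial consistent with all of this is the stated p.

3*x^3*y + 2*x^2*y^2 + x^3 - x*y^2 + 2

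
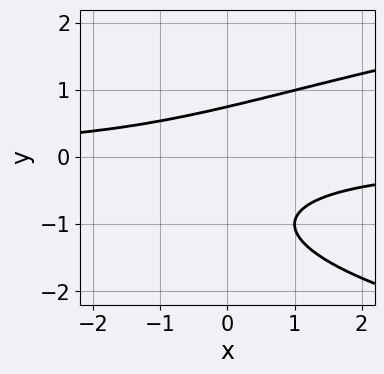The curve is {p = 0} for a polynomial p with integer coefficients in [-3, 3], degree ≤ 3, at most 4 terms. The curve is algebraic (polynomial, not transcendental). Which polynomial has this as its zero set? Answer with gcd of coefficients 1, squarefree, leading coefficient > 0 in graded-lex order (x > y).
1. Degree: a generic line meets the curve in up to 3 points, so deg p = 3.
2. From the visible intercepts: the curve avoids every integer x-axis point in the box.
3. Matching integer coefficients to the picture gives p.

y^3 - x*y + y^2 - 1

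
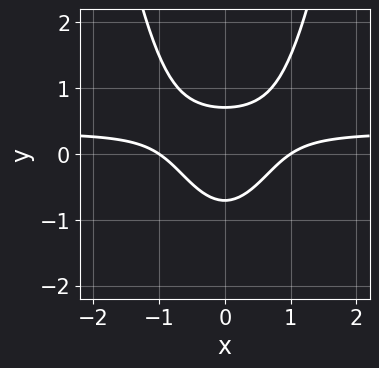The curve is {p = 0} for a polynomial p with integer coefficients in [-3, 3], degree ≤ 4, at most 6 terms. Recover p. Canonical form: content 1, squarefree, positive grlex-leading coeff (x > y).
The degree is 3 — no degree-2 curve has this shape.
Symmetries: mirror symmetry x ↦ −x ⇒ only even powers of x.
Observable constraints: the x-axis gridline crossings are at x ∈ {-1, 1}.
Matching integer coefficients to the picture gives p.

3*x^2*y - x^2 - 2*y^2 + 1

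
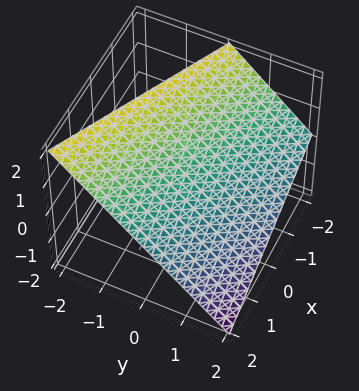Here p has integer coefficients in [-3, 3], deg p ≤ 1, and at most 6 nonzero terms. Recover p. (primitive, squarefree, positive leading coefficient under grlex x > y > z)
x + 2*y + 2*z - 2

(a) The degree is 1 — every cross-section is a straight line — this is a plane.
(b) Against the integer gridlines: it meets the y-axis at y = 1 (among the integer gridlines); it meets the z-axis at z = 1 (among the integer gridlines); it meets the x-axis at x = 2 (among the integer gridlines).
(c) These observations pin down the coefficients.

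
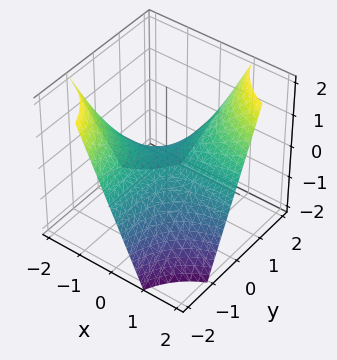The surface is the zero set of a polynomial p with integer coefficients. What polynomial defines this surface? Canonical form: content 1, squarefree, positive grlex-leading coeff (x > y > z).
x*y - z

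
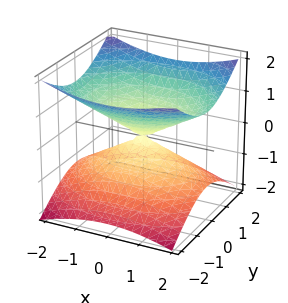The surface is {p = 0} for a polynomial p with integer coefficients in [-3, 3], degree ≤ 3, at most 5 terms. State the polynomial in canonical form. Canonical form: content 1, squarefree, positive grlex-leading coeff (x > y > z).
First, the degree is 2 — two nappes meeting at a single point; a quadric.
Next, symmetries: the y ↦ −y reflection is a symmetry, so y appears only in even powers; mirror symmetry z ↦ −z ⇒ only even powers of z; the x ↦ −x reflection is a symmetry, so x appears only in even powers.
Next, against the integer gridlines: it crosses the y-axis at the gridline y = 0; it meets the z-axis at z = 0 (among the integer gridlines); one x-axis crossing is at x = 0.
Finally, assembling these constraints gives the stated polynomial.

x^2 + 2*y^2 - 3*z^2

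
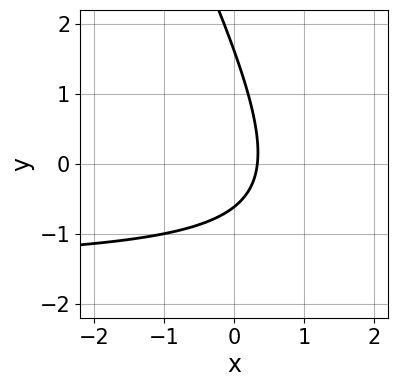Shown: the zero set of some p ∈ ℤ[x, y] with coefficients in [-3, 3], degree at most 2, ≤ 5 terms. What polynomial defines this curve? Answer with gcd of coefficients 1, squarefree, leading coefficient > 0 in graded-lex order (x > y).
1. Degree: the shape is more complex than any degree-1 curve, so deg p = 2.
2. The integer polynomial consistent with all of this is the stated p.

2*x*y + y^2 + 3*x - y - 1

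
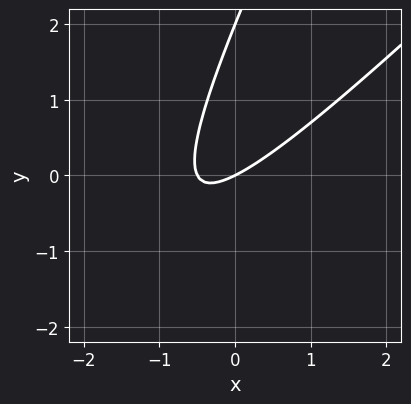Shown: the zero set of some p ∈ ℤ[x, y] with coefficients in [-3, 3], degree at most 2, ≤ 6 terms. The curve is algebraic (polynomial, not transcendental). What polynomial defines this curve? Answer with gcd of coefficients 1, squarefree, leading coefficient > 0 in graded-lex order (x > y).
Degree: the shape is more complex than any degree-1 curve, so deg p = 2.
From the visible intercepts: the y-axis gridline crossings are at y ∈ {0, 2}; it meets the x-axis at x = 0 (among the integer gridlines).
Solving for integer coefficients yields p as stated.

2*x^2 - 3*x*y + y^2 + x - 2*y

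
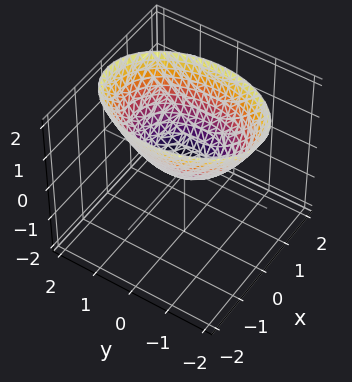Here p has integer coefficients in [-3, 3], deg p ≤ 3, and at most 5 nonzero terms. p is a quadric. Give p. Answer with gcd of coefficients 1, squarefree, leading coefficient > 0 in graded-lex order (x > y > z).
2*x^2 + y^2 - 2*z

1. deg p = 2. A single bowl opening along one axis; a quadric.
2. Symmetries: mirror symmetry y ↦ −y ⇒ only even powers of y; it's symmetric under x → −x, forcing even powers of x.
3. From the visible intercepts: it meets the y-axis at y = 0 (among the integer gridlines); one z-axis crossing is at z = 0; it meets the x-axis at x = 0 (among the integer gridlines).
4. Assembling these constraints gives the stated polynomial.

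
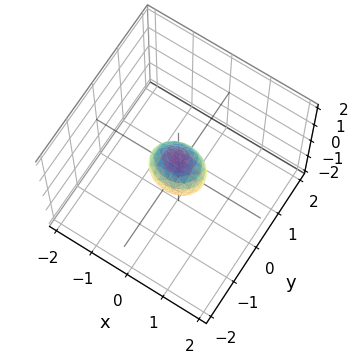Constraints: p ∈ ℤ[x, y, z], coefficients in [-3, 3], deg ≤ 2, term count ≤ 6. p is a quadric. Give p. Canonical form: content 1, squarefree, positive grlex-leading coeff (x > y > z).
2*x^2 + 3*y^2 + 2*z^2 - 1

Degree: a closed, bounded, convex surface; a quadric, so deg p = 2.
Symmetries: it's symmetric under x → −x, forcing even powers of x; it's symmetric under y → −y, forcing even powers of y; mirror symmetry z ↦ −z ⇒ only even powers of z.
Solving for integer coefficients yields p as stated.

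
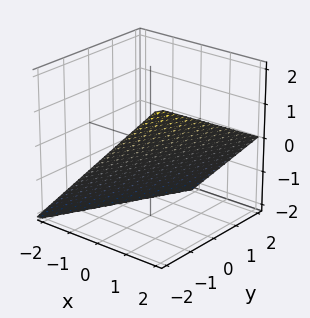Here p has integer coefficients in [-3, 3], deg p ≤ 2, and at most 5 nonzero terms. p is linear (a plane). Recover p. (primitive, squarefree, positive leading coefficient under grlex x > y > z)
(a) deg p = 1. The surface is flat (a plane).
(b) Against the integer gridlines: it meets the y-axis at y = -2 (among the integer gridlines); it meets the x-axis at x = 1 (among the integer gridlines).
(c) The integer polynomial consistent with all of this is the stated p. Check: (0, 0, -1) on the z-axis lies on the surface, and p(0, 0, -1) = 0. ✓

2*x - y - 2*z - 2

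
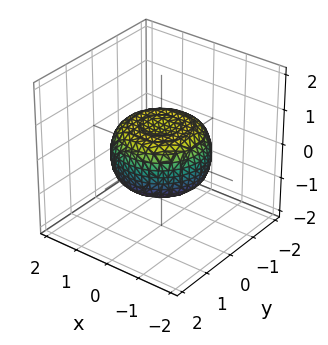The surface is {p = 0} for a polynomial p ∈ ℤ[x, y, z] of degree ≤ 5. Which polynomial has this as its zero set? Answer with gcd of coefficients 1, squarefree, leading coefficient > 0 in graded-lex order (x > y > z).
x^4 + 2*x^2*y^2 + y^4 - x^2 - y^2 + 2*z^2 - 1

1. deg p = 4.
2. Symmetries: rotational symmetry about the z-axis ⇒ p depends on x, y only through x² + y².
3. From the visible intercepts: a circular section at z = 0 has radius between 1 and 2.
4. Fitting integer coefficients to these (and the overall shape) gives p.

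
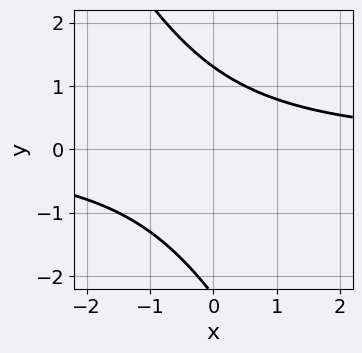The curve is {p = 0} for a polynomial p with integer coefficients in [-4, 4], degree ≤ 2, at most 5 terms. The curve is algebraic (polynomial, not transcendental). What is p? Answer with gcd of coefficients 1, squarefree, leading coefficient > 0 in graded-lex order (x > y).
1. The degree is 2 — the shape is more complex than any degree-1 curve.
2. Checking where it meets the axes: the curve avoids every integer x-axis point in the box.
3. Assembling these constraints gives the stated polynomial.

2*x*y + y^2 + y - 3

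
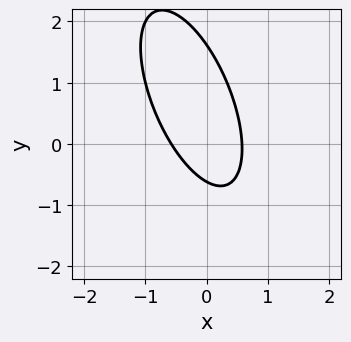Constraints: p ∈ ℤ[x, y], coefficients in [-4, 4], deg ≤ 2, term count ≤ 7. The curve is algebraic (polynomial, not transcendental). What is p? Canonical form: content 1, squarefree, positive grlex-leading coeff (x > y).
1. Degree: the shape is more complex than any degree-1 curve, so deg p = 2.
2. Putting this together gives p.

3*x^2 + 2*x*y + y^2 - y - 1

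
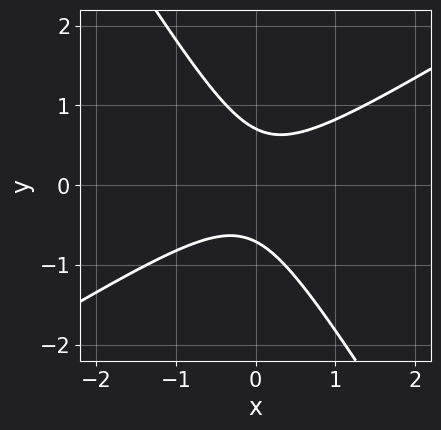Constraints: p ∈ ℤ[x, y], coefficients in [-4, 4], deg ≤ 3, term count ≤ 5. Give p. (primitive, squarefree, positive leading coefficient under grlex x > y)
First, the degree is 2 — a generic line meets the curve in up to 2 points.
Next, checking where it meets the axes: it misses every integer gridline on the x-axis.
Finally, the integer polynomial consistent with all of this is the stated p.

2*x^2 - 2*x*y - 2*y^2 + 1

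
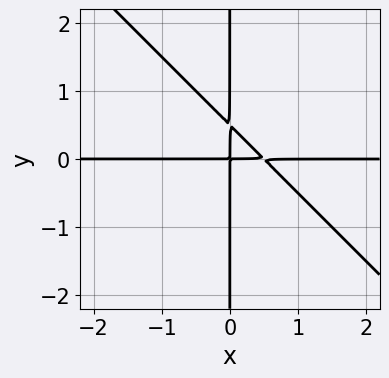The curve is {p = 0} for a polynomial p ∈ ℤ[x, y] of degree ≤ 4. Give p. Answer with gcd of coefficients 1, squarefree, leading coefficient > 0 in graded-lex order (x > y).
2*x^2*y + 2*x*y^2 - x*y

First, deg p = 3.
Next, from the visible intercepts: the visible y-axis segment lies entirely on the curve; the visible x-axis segment lies entirely on the curve.
Finally, fitting integer coefficients to these (and the overall shape) gives p.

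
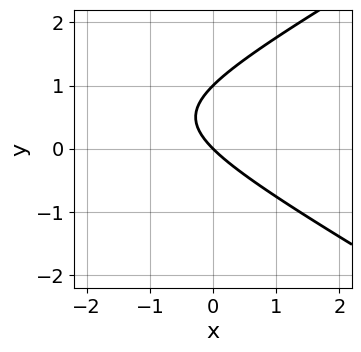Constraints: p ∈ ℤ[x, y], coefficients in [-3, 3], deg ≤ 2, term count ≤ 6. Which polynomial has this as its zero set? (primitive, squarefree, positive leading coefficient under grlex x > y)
x^2 - 3*y^2 + 3*x + 3*y

The degree is 2 — a generic line meets the curve in up to 2 points.
Observable constraints: it meets the x-axis at x = 0 (among the integer gridlines); among the integer gridlines, it crosses the y-axis at y ∈ {0, 1}.
Putting this together gives p.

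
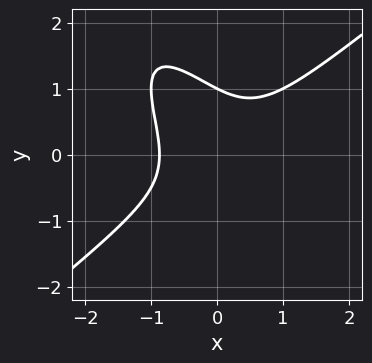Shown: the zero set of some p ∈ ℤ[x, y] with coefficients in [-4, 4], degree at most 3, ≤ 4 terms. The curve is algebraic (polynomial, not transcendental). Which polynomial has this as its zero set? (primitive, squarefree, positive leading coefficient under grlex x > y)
3*x^3 - 3*x*y^2 - 2*y^3 + 2

(a) Degree: the shape is more complex than any degree-2 curve, so deg p = 3.
(b) From the visible intercepts: it crosses the y-axis at the gridline y = 1.
(c) Assembling these constraints gives the stated polynomial.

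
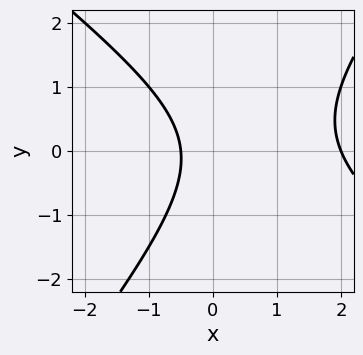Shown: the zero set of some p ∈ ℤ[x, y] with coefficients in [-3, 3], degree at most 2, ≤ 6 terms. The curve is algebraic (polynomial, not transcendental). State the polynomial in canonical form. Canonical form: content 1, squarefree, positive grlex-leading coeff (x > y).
The degree is 2 — the shape is more complex than any degree-1 curve.
From the axis intercepts and sections: no y-intercept at any integer in the box; it meets the x-axis at x = 2 (among the integer gridlines).
Assembling these constraints gives the stated polynomial.

2*x^2 + x*y - 2*y^2 - 3*x - 2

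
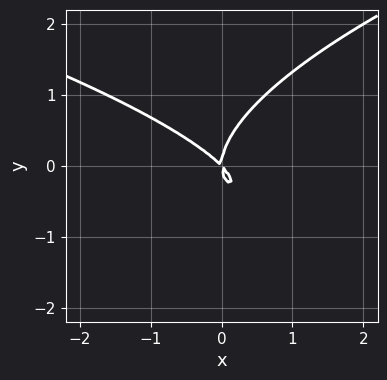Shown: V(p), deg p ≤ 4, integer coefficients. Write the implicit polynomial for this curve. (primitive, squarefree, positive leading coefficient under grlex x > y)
y^3 - x^2 - x*y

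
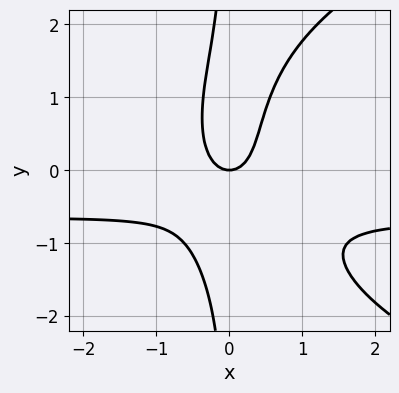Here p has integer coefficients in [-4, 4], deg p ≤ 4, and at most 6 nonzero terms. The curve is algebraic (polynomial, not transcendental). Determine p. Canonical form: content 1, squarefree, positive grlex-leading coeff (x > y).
1. Degree: the shape is more complex than any degree-3 curve, so deg p = 4.
2. Checking where it meets the axes: it crosses the x-axis at the gridline x = 0; it meets the y-axis at y = 0 (among the integer gridlines).
3. Fitting integer coefficients to these (and the overall shape) gives p.

x*y^3 - 3*x^2*y - 2*x^2 + y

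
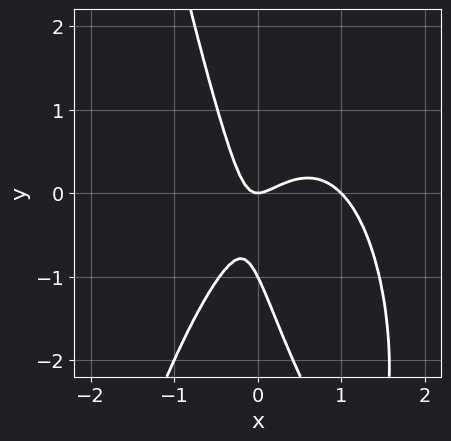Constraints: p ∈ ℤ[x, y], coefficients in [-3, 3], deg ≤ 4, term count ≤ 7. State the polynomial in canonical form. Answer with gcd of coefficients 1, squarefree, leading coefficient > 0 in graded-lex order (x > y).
The degree is 3 — no degree-2 curve has this shape.
Checking where it meets the axes: the y-axis gridline crossings are at y ∈ {-1, 0}; among the integer gridlines, it crosses the x-axis at x ∈ {0, 1}.
The integer polynomial consistent with all of this is the stated p.

3*x^3 - 3*x^2 + 2*x*y + y^2 + y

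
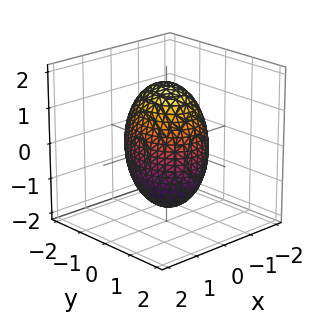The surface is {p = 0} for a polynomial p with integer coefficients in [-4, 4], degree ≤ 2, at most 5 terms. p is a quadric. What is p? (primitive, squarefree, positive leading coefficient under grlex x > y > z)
First, the degree is 2 — a closed, bounded, convex surface; a quadric.
Then, symmetries: it's symmetric under x → −x, forcing even powers of x; the y ↦ −y reflection is a symmetry, so y appears only in even powers; it's symmetric under z → −z, forcing even powers of z.
Then, reading off the gridlines: among the integer gridlines, it crosses the x-axis at x ∈ {-1, 1}.
Finally, these observations pin down the coefficients.

3*x^2 + 2*y^2 + z^2 - 3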